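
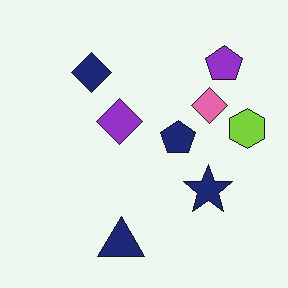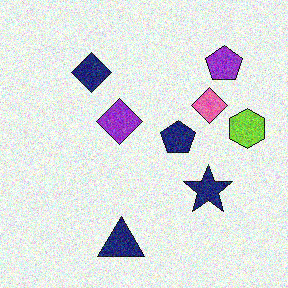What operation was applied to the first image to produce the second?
The second image is the first degraded with visible gaussian noise.

Random speckle covers the whole image, including the flat background.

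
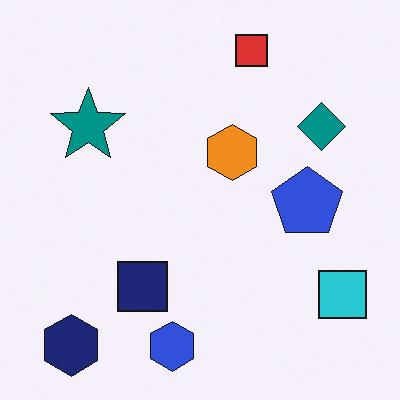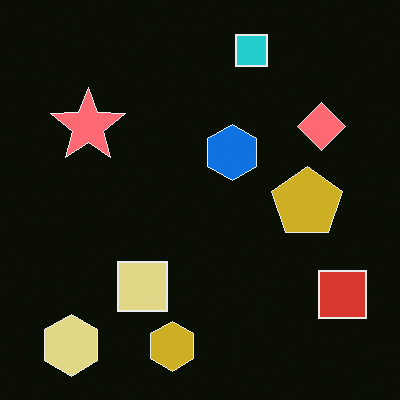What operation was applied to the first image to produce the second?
The image was color-inverted (negative).

The light background has become dark and every shape's color is its complement — a photographic negative.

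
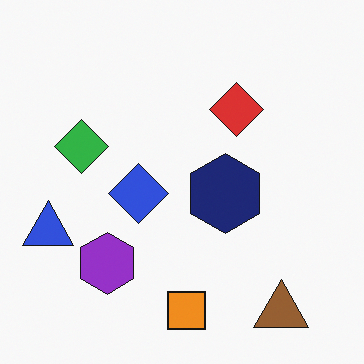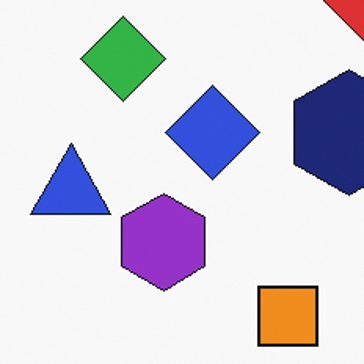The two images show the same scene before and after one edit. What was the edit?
The transformation is: cropped slightly and scaled back up.

The visible shapes are larger and the field of view is narrower; shapes near the original edges may be partly or wholly outside the frame — a crop-and-rescale.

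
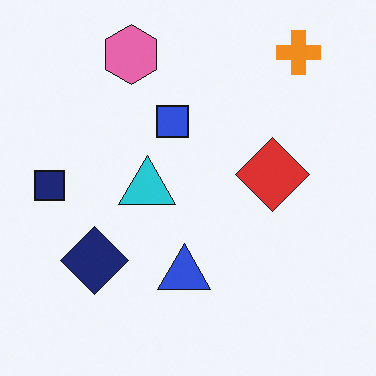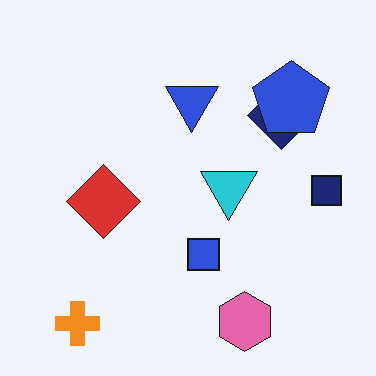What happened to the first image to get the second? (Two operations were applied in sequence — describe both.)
Rotated 180°, then overlaid with an additional blue pentagon.

The orange cross sits in the top-right of the first image and the bottom-left of the second — consistent with a whole-image 180° rotation. A blue pentagon appears in the second image that is absent from the first.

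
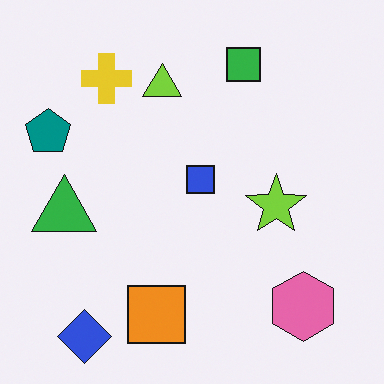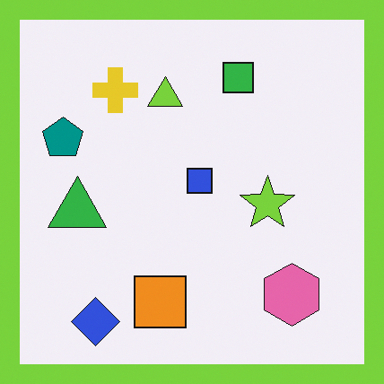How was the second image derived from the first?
The image was framed with a lime border.

A solid lime frame runs around the edge of the second image, with the content slightly shrunk inside it.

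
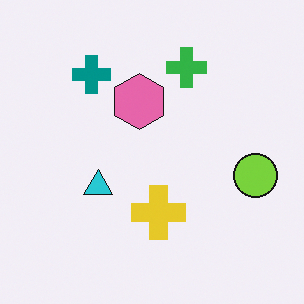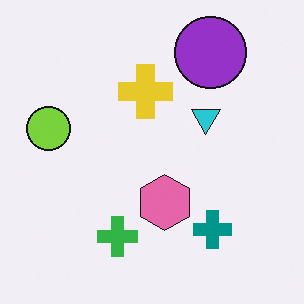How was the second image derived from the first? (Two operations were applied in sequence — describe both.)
The transformation is: rotated 180°, then overlaid with an additional purple circle.

The lime circle sits in the right of the first image and the left of the second — consistent with a whole-image 180° rotation. A purple circle appears in the second image that is absent from the first.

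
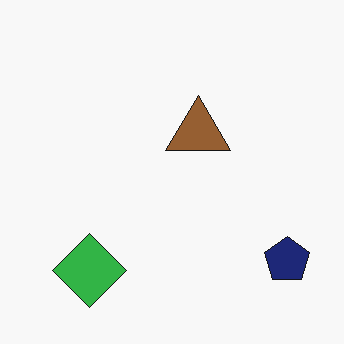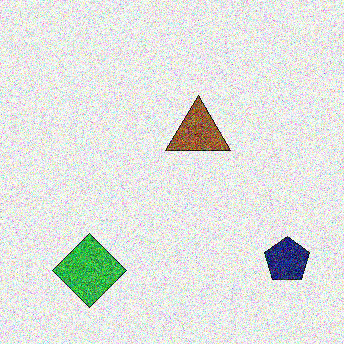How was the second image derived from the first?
It was degraded with a thick layer of grain.

Random speckle covers the whole image, including the flat background.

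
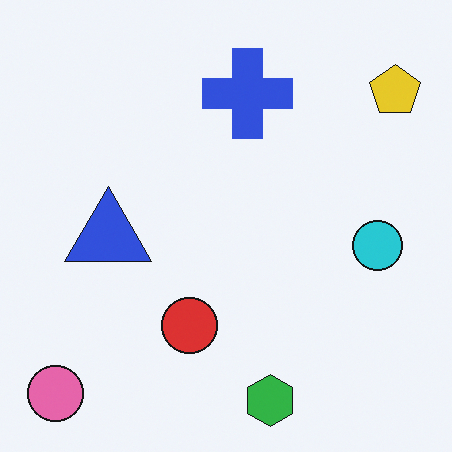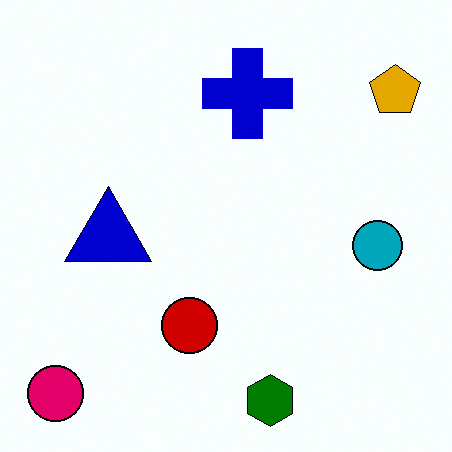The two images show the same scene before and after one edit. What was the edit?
The second image is the first given much higher contrast.

Tones are pushed away from mid-grey across the whole image — a global contrast change.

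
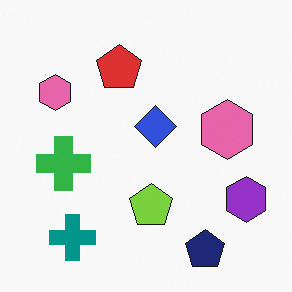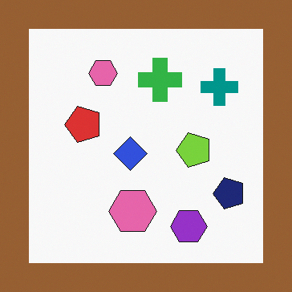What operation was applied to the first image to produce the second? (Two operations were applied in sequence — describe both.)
The transformation is: transposed (reflected across the top-left ↔ bottom-right diagonal), then framed with a brown border.

Shapes have swapped their row and column positions — what was in the top-right is now in the bottom-left — a diagonal reflection. A solid brown frame runs around the edge of the second image, with the content slightly shrunk inside it.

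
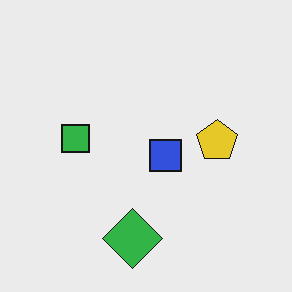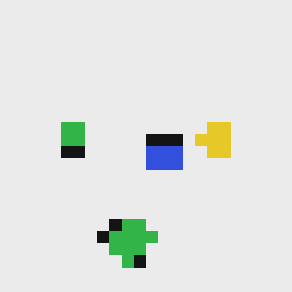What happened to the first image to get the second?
This is the original image coarsely pixelated.

Shapes are reduced to large square blocks; fine edges and outlines are lost — a downscale-then-upscale (mosaic) effect.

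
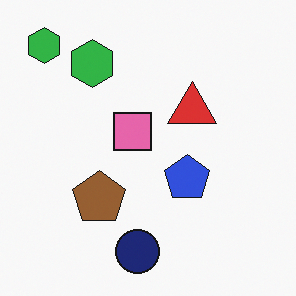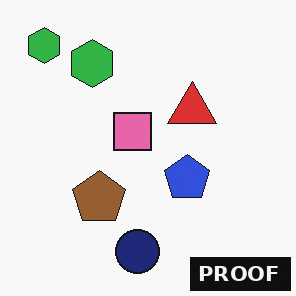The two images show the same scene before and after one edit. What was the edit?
It was watermarked with the text "PROOF" in the lower-right corner.

A dark label reading "PROOF" appears in the lower-right corner.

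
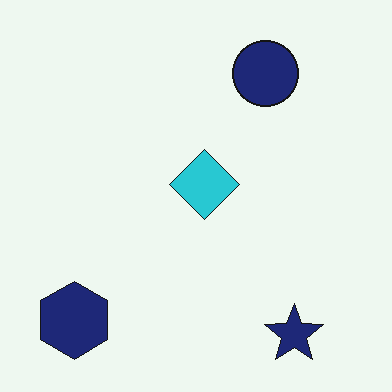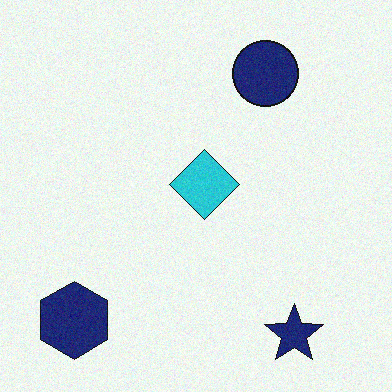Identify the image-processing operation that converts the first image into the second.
Degraded with subtle gaussian noise.

Random speckle covers the whole image, including the flat background.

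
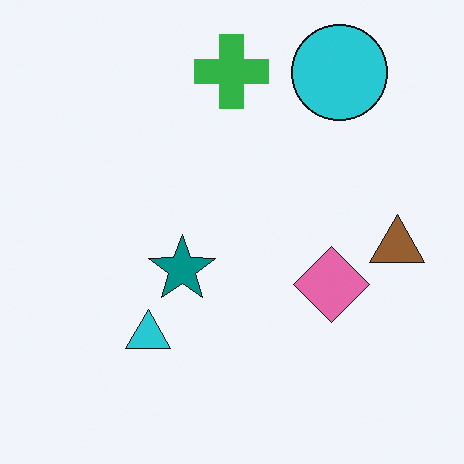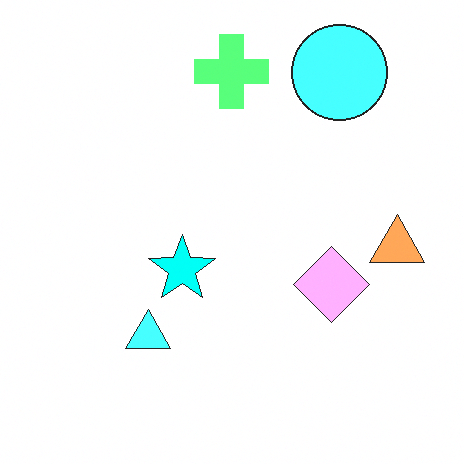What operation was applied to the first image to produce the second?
The image was noticeably brightened.

Every pixel — background and shapes alike — is uniformly brightened.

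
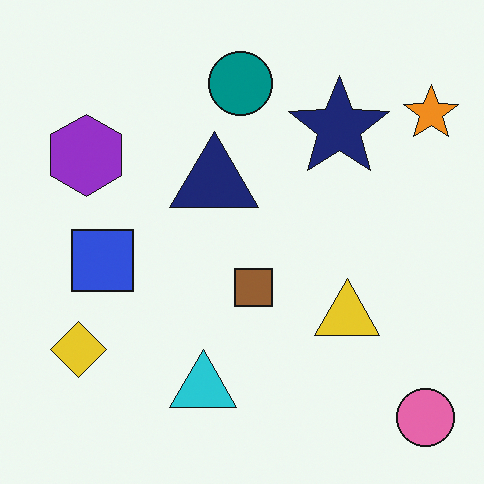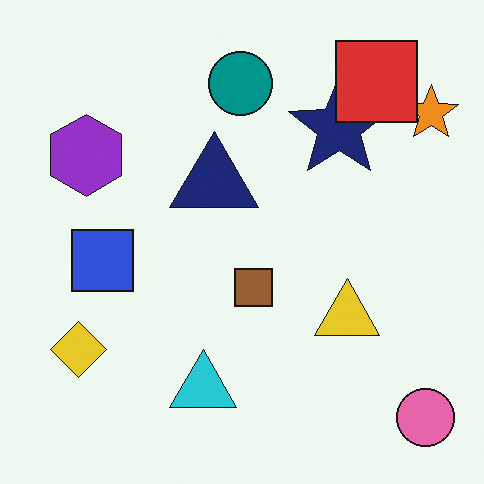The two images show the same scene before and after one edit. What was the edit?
It was overlaid with an additional red square.

A red square appears in the second image that is absent from the first.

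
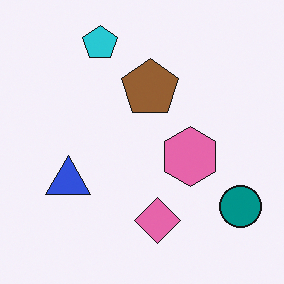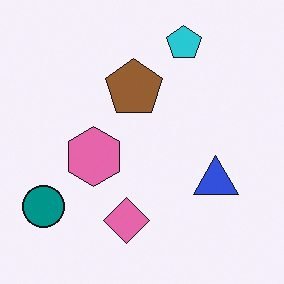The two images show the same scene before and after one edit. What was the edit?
This is the original image flipped horizontally (left ↔ right).

The teal circle is in the bottom-right of the first image and the bottom-left of the second — shapes on opposite sides of the vertical midline have swapped in a mirror flip.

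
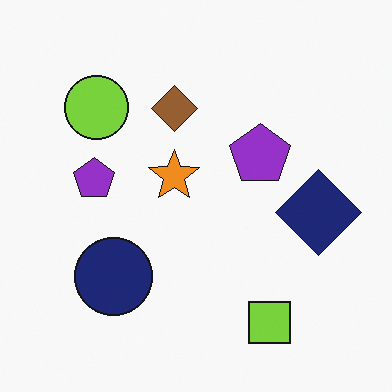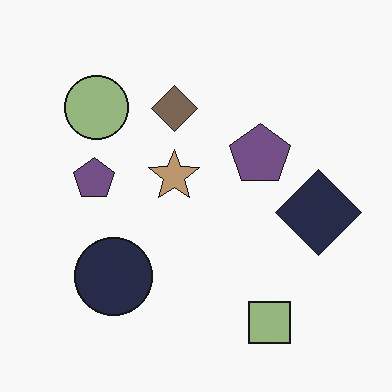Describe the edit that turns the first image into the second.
It was made much more muted (saturation change).

All colors are more muted and greyish — a global saturation change.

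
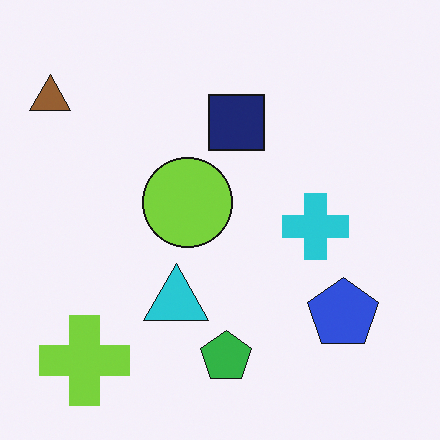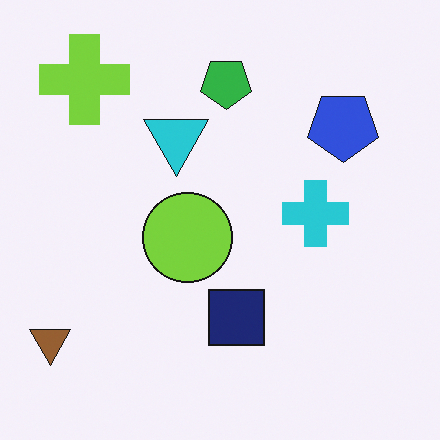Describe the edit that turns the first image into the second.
Flipped vertically (top ↔ bottom).

The lime cross is in the bottom-left of the first image and the top-left of the second — shapes on opposite sides of the horizontal midline have swapped in a mirror flip.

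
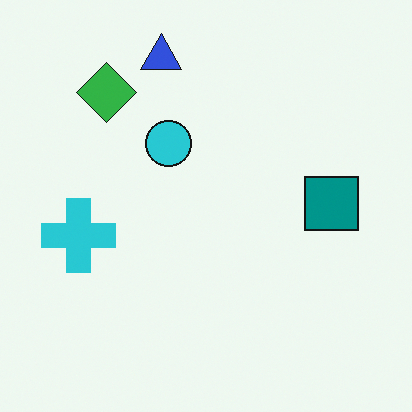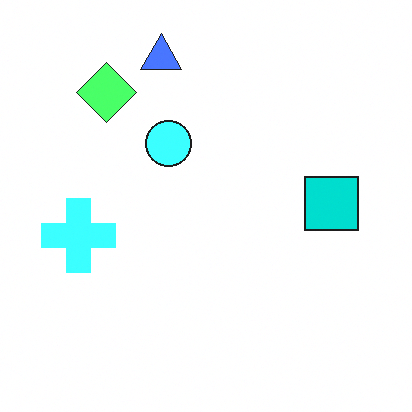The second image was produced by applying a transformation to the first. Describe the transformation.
The transformation is: noticeably brightened.

Every pixel — background and shapes alike — is uniformly brightened.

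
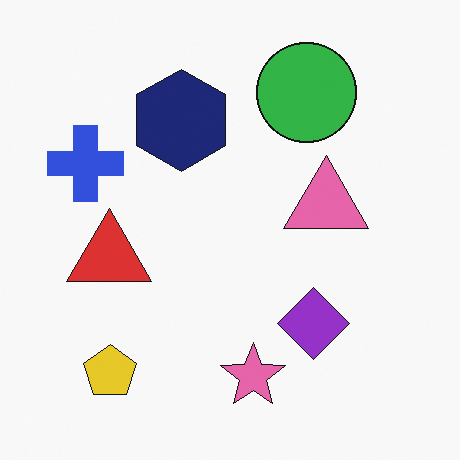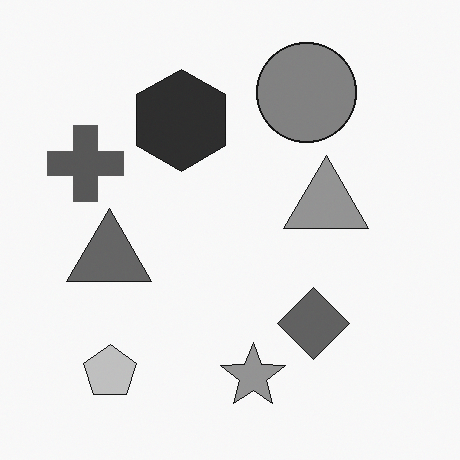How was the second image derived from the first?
The transformation is: converted to grayscale.

All color is removed — every shape is now a shade of grey.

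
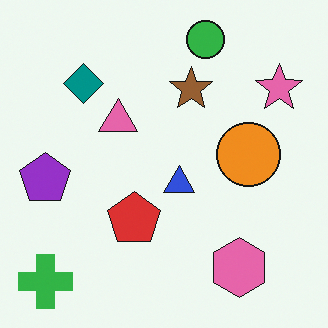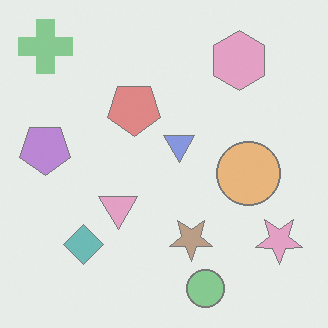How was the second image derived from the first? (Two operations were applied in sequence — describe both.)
The image was given much lower contrast, then flipped vertically (top ↔ bottom).

Tones are pushed toward mid-grey across the whole image — a global contrast change. The green circle is in the top of the first image and the bottom of the second — shapes on opposite sides of the horizontal midline have swapped in a mirror flip.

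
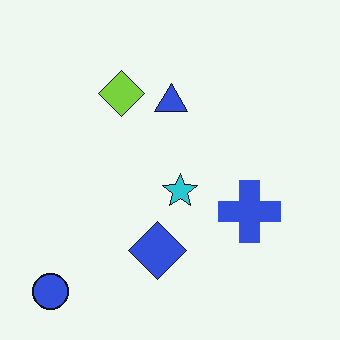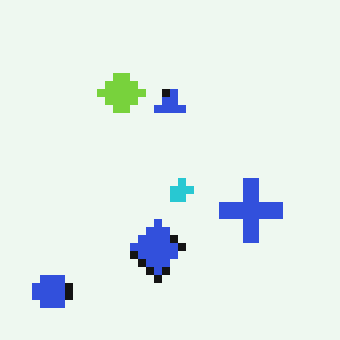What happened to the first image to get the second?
Moderately pixelated.

Shapes are reduced to large square blocks; fine edges and outlines are lost — a downscale-then-upscale (mosaic) effect.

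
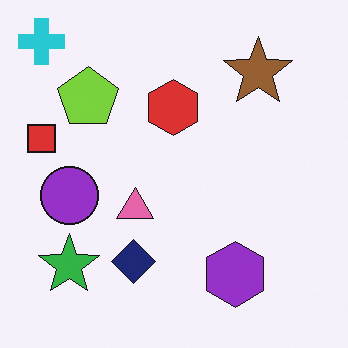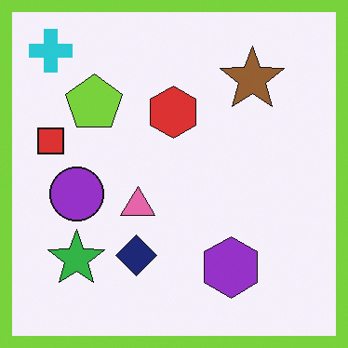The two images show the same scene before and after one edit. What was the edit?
Framed with a lime border.

A solid lime frame runs around the edge of the second image, with the content slightly shrunk inside it.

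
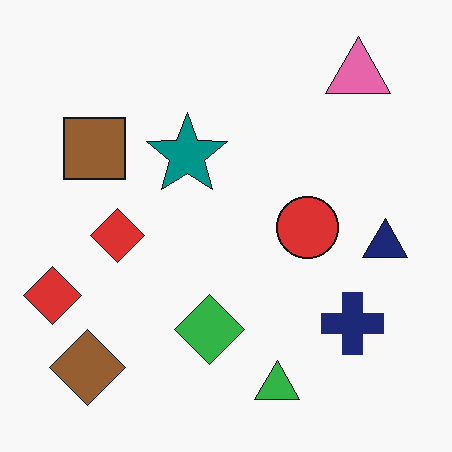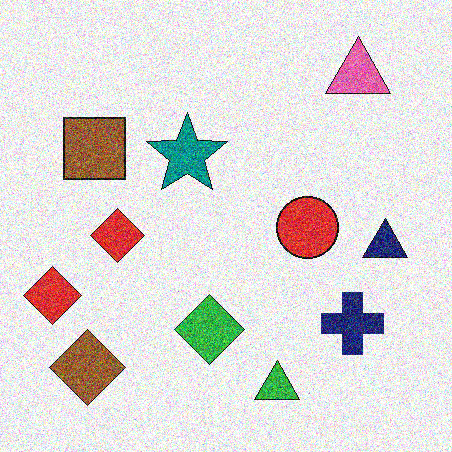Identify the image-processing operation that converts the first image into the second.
This is the original image degraded with a thick layer of grain.

Random speckle covers the whole image, including the flat background.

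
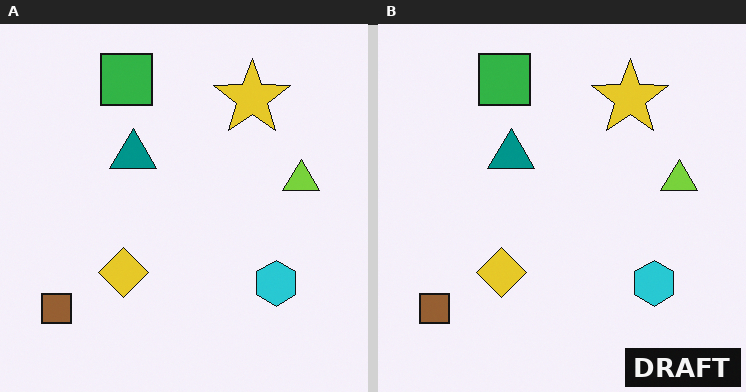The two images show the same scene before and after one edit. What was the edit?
It was watermarked with the text "DRAFT" in the lower-right corner.

A dark label reading "DRAFT" appears in the lower-right corner.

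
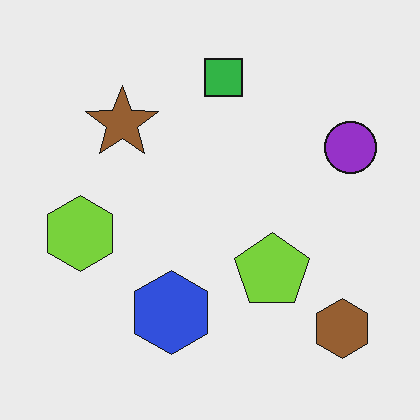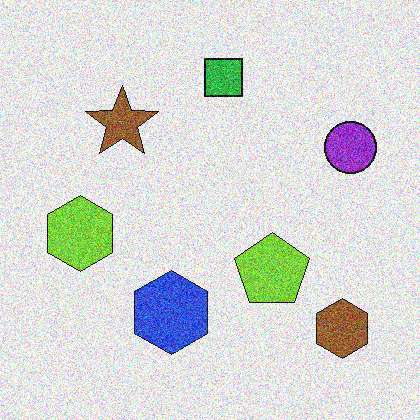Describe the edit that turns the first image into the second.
The second image is the first degraded with a thick layer of grain.

Random speckle covers the whole image, including the flat background.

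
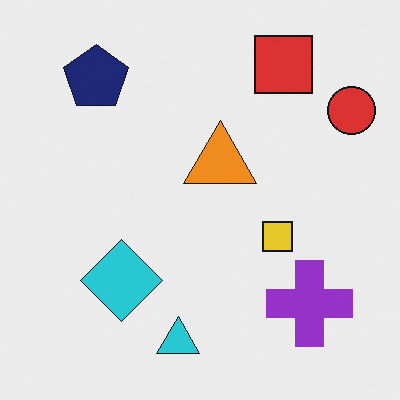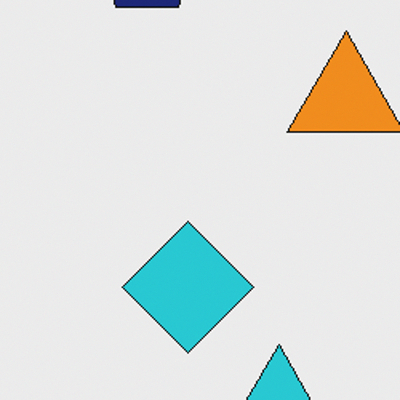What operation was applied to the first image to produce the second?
The second image is the first cropped slightly and scaled back up.

The visible shapes are larger and the field of view is narrower; shapes near the original edges may be partly or wholly outside the frame — a crop-and-rescale.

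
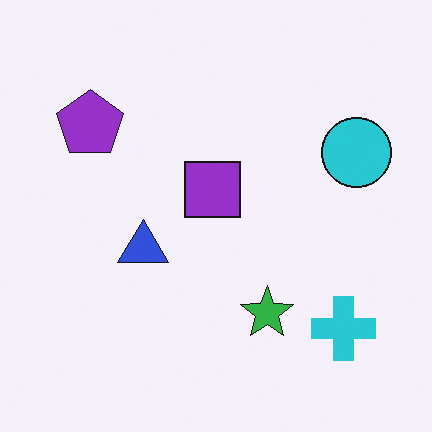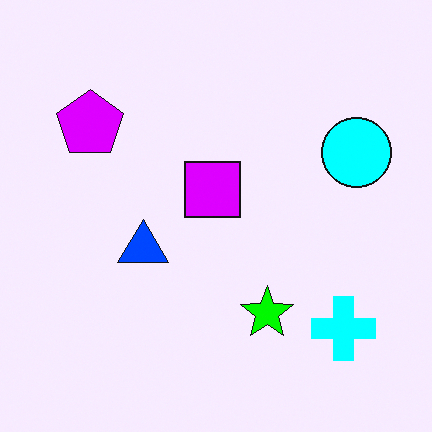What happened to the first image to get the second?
The second image is the first made much more vivid (saturation change).

All colors are more vivid — a global saturation change.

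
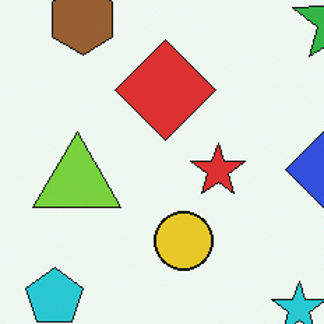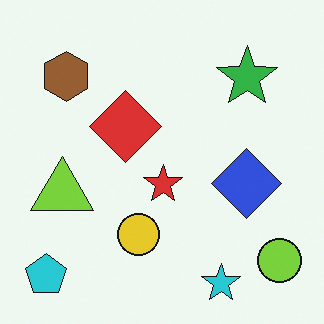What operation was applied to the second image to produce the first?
It was cropped slightly and scaled back up.

The visible shapes are larger and the field of view is narrower; shapes near the original edges may be partly or wholly outside the frame — a crop-and-rescale.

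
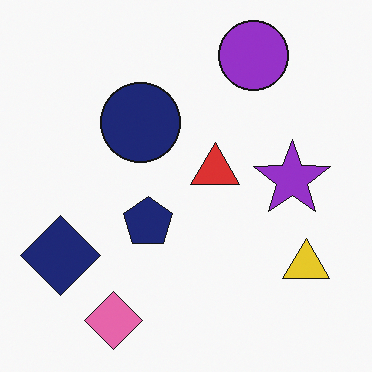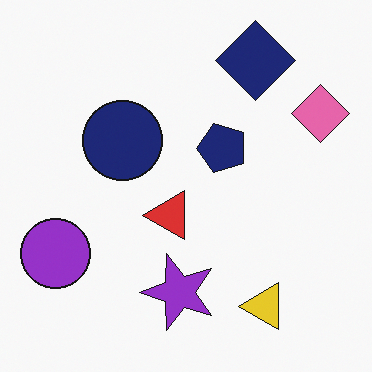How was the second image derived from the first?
Transposed (reflected across the top-left ↔ bottom-right diagonal).

Shapes have swapped their row and column positions — what was in the top-right is now in the bottom-left — a diagonal reflection.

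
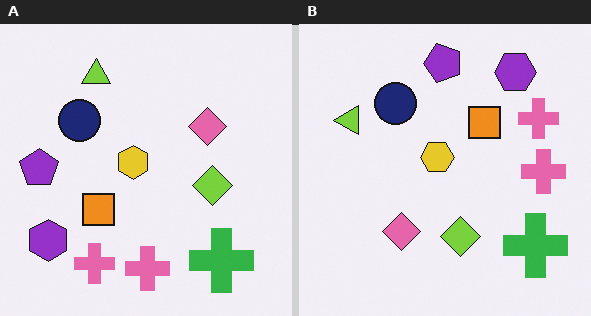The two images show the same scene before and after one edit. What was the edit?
The image was transposed (reflected across the top-left ↔ bottom-right diagonal).

Shapes have swapped their row and column positions — what was in the top-right is now in the bottom-left — a diagonal reflection.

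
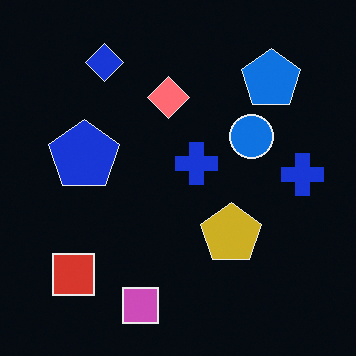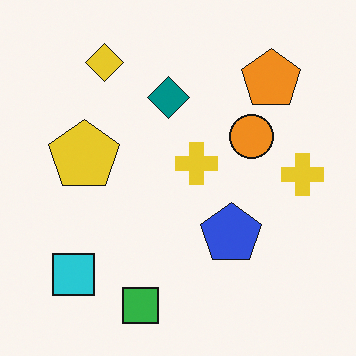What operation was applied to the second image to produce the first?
This is the original image color-inverted (negative).

The light background has become dark and every shape's color is its complement — a photographic negative.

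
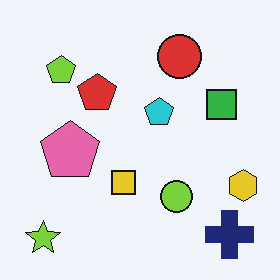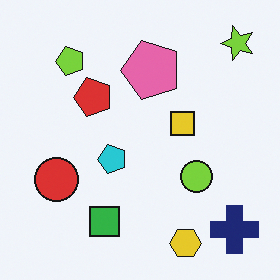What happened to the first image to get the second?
The second image is the first transposed (reflected across the top-left ↔ bottom-right diagonal).

Shapes have swapped their row and column positions — what was in the top-right is now in the bottom-left — a diagonal reflection.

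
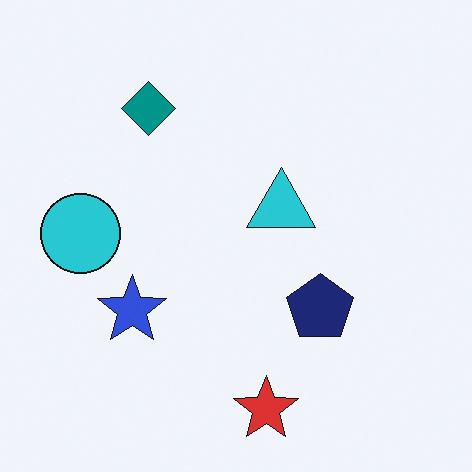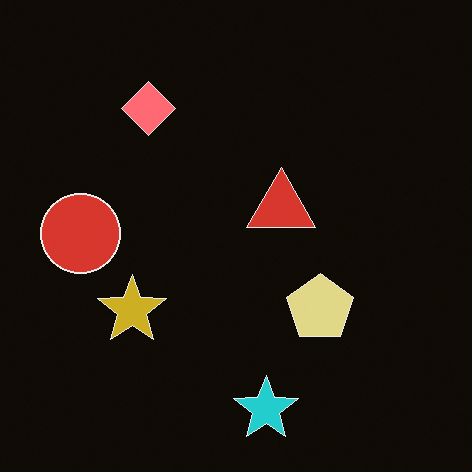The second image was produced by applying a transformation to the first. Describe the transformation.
The transformation is: color-inverted (negative).

The light background has become dark and every shape's color is its complement — a photographic negative.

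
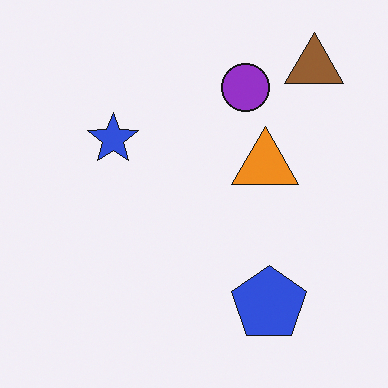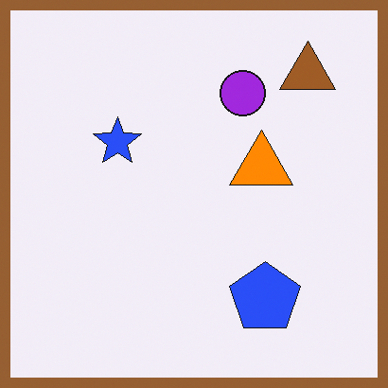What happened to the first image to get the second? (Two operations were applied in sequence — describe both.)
The second image is the first slightly oversaturated, then framed with a brown border.

All colors are more vivid — a global saturation change. A solid brown frame runs around the edge of the second image, with the content slightly shrunk inside it.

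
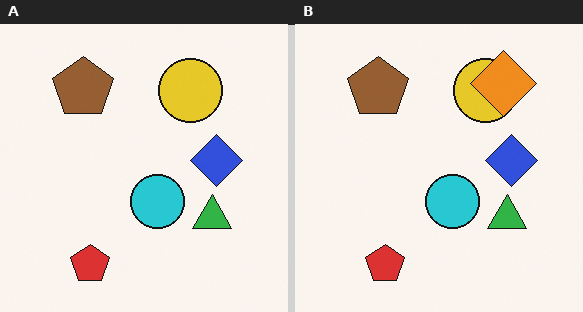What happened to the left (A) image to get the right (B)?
It was overlaid with an additional orange diamond.

An orange diamond appears in the right (B) image that is absent from the left (A).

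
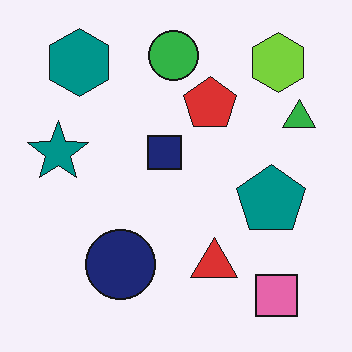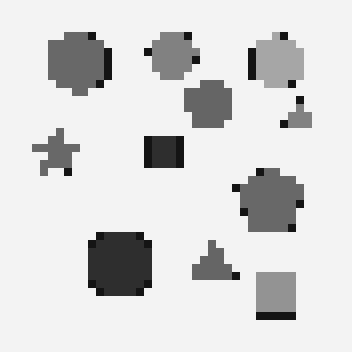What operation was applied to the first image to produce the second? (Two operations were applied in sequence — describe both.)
It was converted to grayscale, then moderately pixelated.

All color is removed — every shape is now a shade of grey. Shapes are reduced to large square blocks; fine edges and outlines are lost — a downscale-then-upscale (mosaic) effect.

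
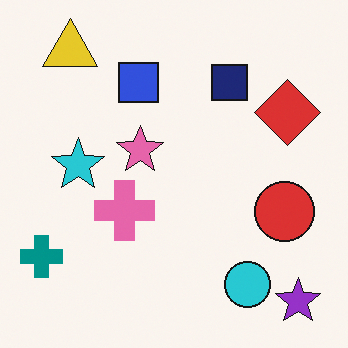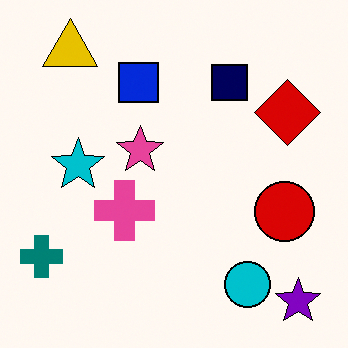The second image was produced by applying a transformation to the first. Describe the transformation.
The image was given slightly increased contrast.

Tones are pushed away from mid-grey across the whole image — a global contrast change.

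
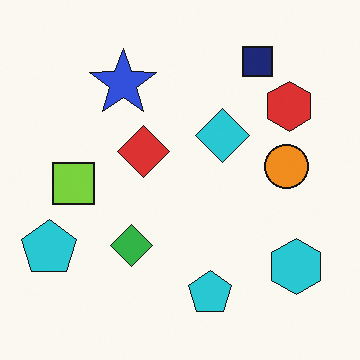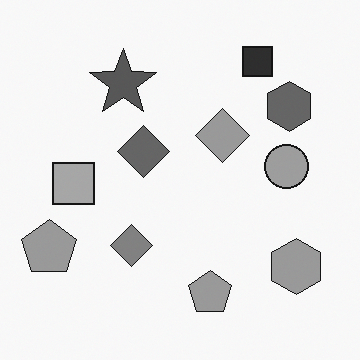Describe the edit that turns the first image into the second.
The second image is the first converted to grayscale.

All color is removed — every shape is now a shade of grey.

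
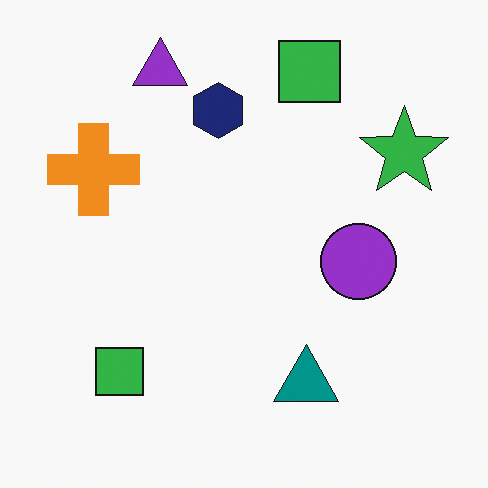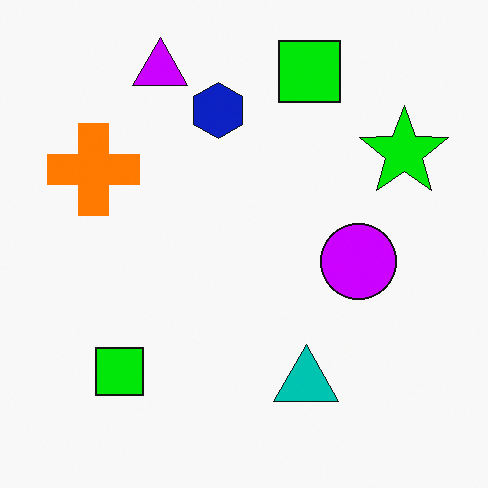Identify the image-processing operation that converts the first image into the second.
The image was heavily oversaturated.

All colors are more vivid — a global saturation change.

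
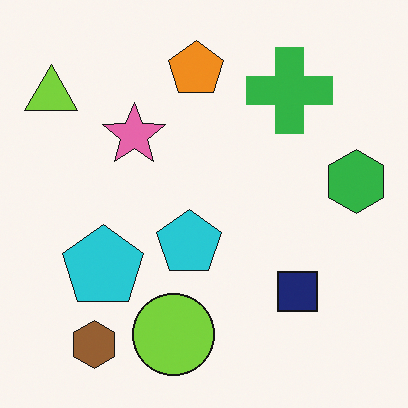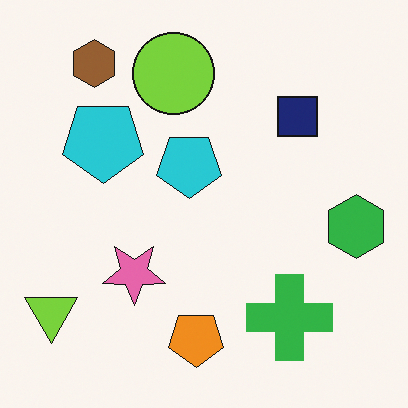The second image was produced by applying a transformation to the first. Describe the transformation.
The transformation is: flipped vertically (top ↔ bottom).

The brown hexagon is in the bottom-left of the first image and the top-left of the second — shapes on opposite sides of the horizontal midline have swapped in a mirror flip.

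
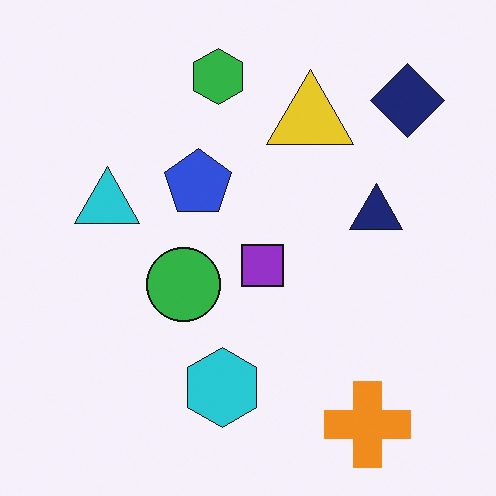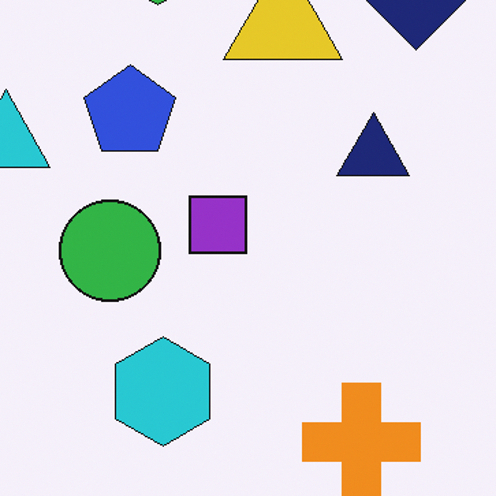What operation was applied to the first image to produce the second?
It was cropped to a modestly smaller region and rescaled.

The visible shapes are larger and the field of view is narrower; shapes near the original edges may be partly or wholly outside the frame — a crop-and-rescale.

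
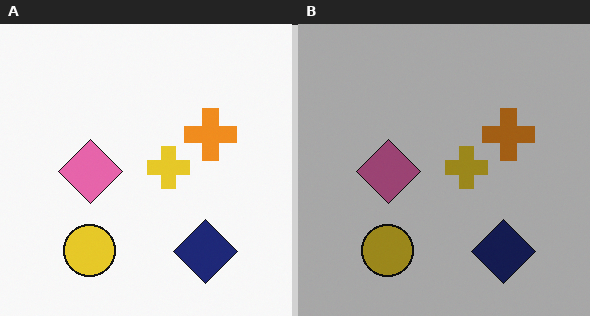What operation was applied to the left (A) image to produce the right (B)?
It was substantially darkened.

Every pixel — background and shapes alike — is uniformly darkened.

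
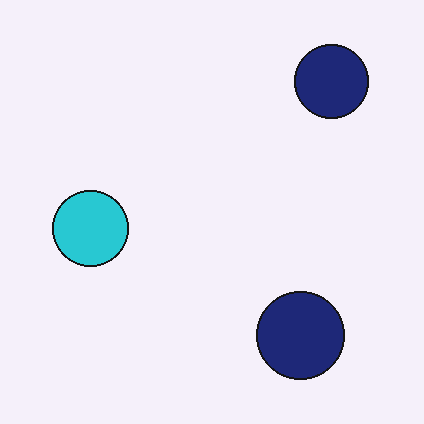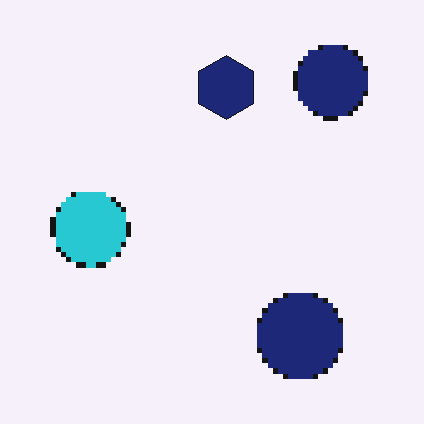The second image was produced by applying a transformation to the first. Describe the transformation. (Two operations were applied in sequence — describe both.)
The second image is the first mildly pixelated, then overlaid with an additional navy hexagon.

Shapes are reduced to large square blocks; fine edges and outlines are lost — a downscale-then-upscale (mosaic) effect. A navy hexagon appears in the second image that is absent from the first.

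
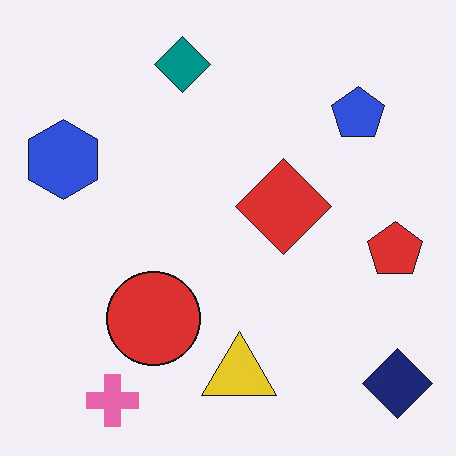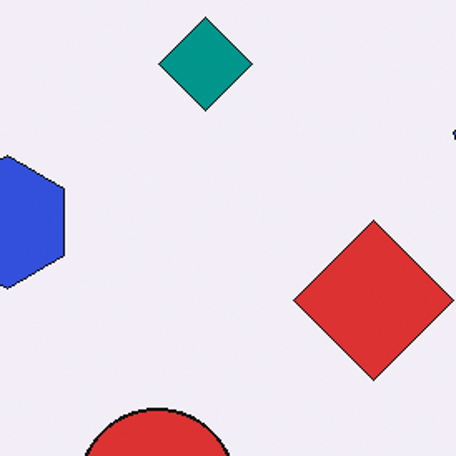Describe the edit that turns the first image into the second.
The image was cropped tightly and scaled back up.

The visible shapes are larger and the field of view is narrower; shapes near the original edges may be partly or wholly outside the frame — a crop-and-rescale.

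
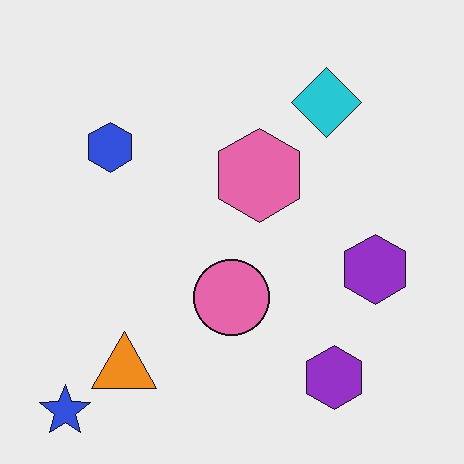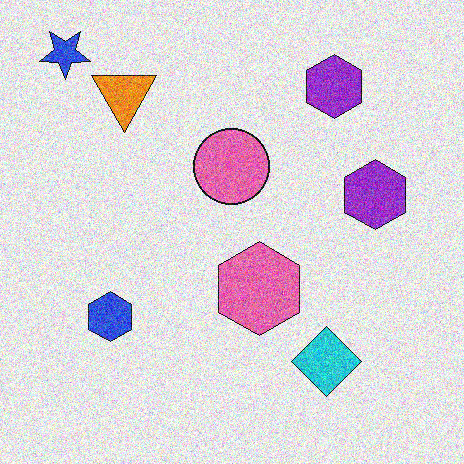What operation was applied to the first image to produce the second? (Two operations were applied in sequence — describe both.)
It was flipped vertically (top ↔ bottom), then degraded with a thick layer of grain.

The blue star is in the bottom-left of the first image and the top-left of the second — shapes on opposite sides of the horizontal midline have swapped in a mirror flip. Random speckle covers the whole image, including the flat background.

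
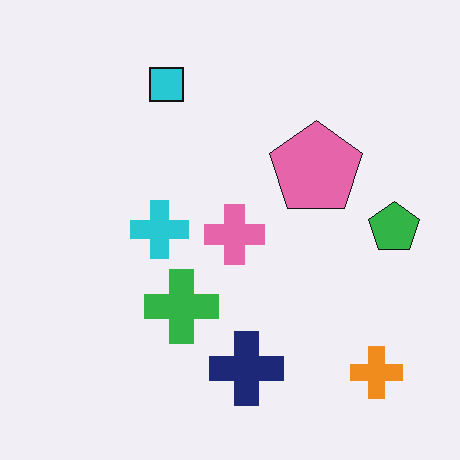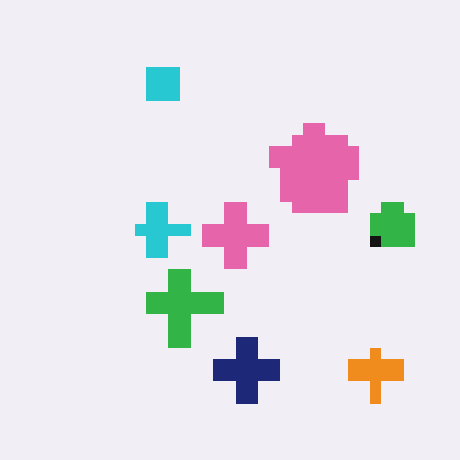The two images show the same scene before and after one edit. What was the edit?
The transformation is: heavily pixelated into large blocks.

Shapes are reduced to large square blocks; fine edges and outlines are lost — a downscale-then-upscale (mosaic) effect.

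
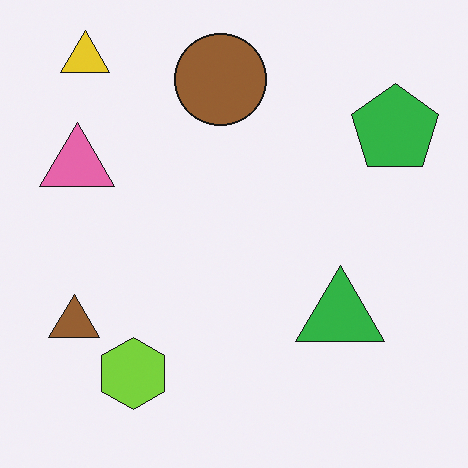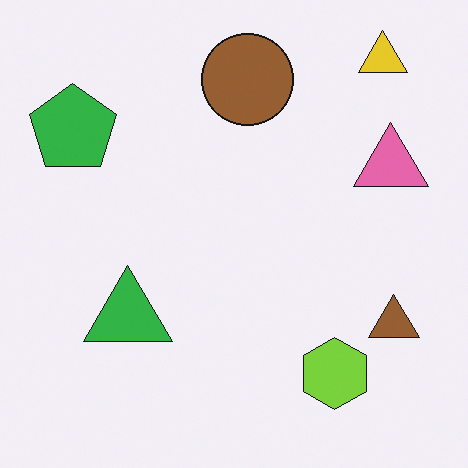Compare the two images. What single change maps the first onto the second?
The image was flipped horizontally (left ↔ right).

The green pentagon is in the top-right of the first image and the top-left of the second — shapes on opposite sides of the vertical midline have swapped in a mirror flip.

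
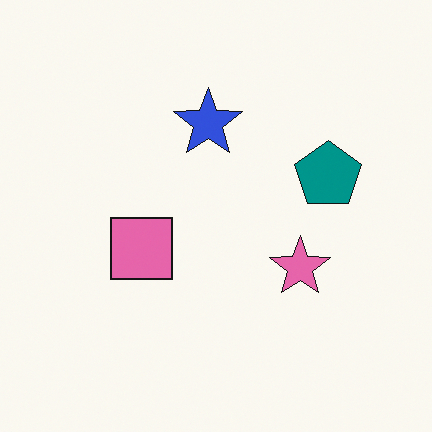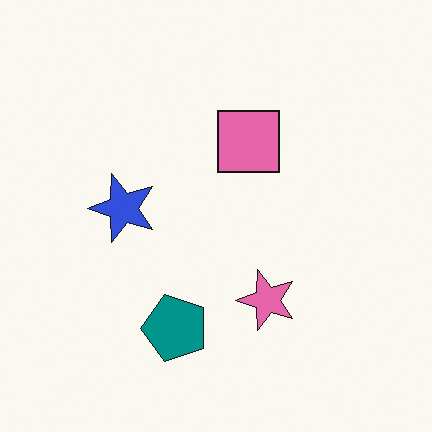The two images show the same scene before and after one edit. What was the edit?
The second image is the first transposed (reflected across the top-left ↔ bottom-right diagonal).

Shapes have swapped their row and column positions — what was in the top-right is now in the bottom-left — a diagonal reflection.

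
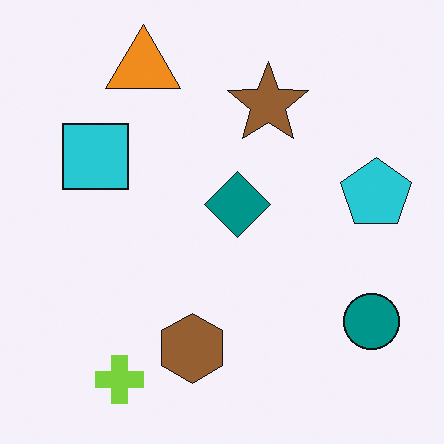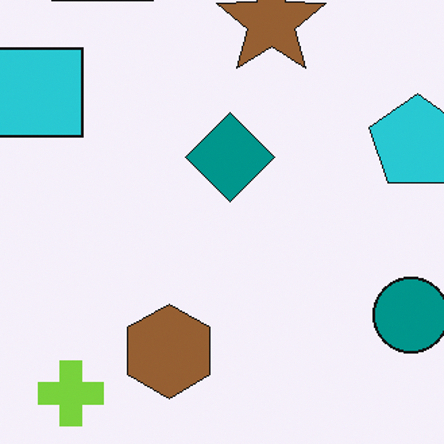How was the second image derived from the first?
Cropped to a modestly smaller region and rescaled.

The visible shapes are larger and the field of view is narrower; shapes near the original edges may be partly or wholly outside the frame — a crop-and-rescale.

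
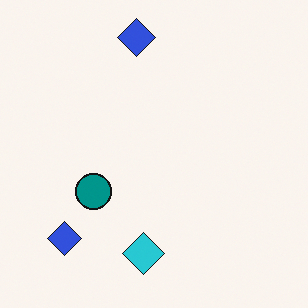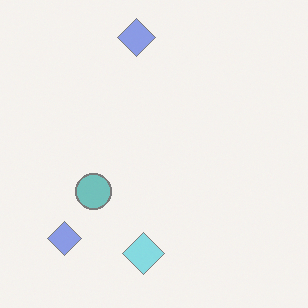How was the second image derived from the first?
Given much lower contrast.

Tones are pushed toward mid-grey across the whole image — a global contrast change.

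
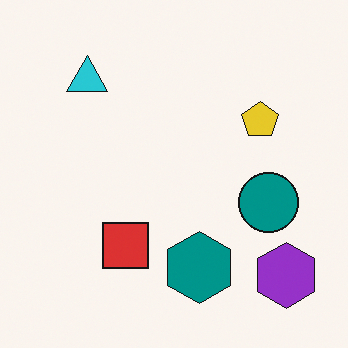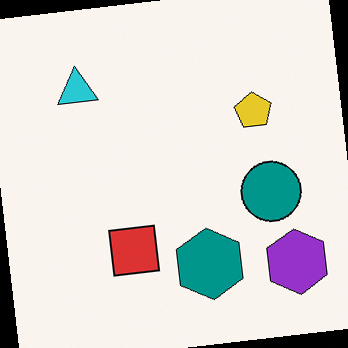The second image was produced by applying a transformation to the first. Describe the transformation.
The second image is the first rotated counter-clockwise by a few degrees.

Every shape is tilted by the same angle and the image corners show triangular fill wedges — a whole-image rotation by a non-right angle.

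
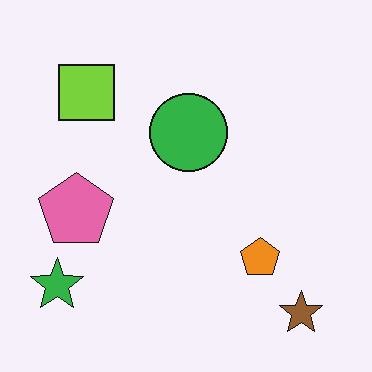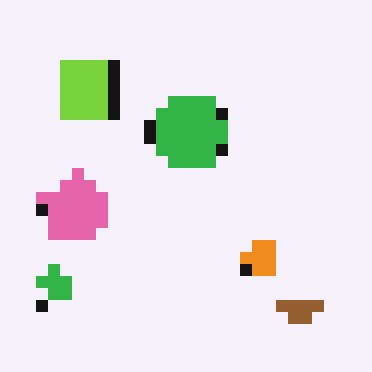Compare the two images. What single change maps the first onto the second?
The second image is the first heavily pixelated into large blocks.

Shapes are reduced to large square blocks; fine edges and outlines are lost — a downscale-then-upscale (mosaic) effect.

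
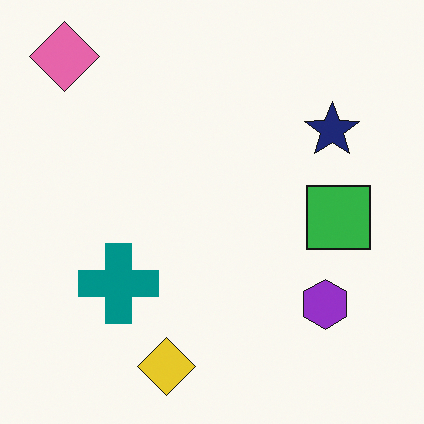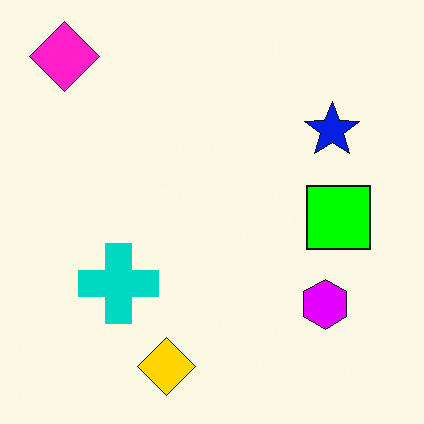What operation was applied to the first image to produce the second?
It was heavily oversaturated.

All colors are more vivid — a global saturation change.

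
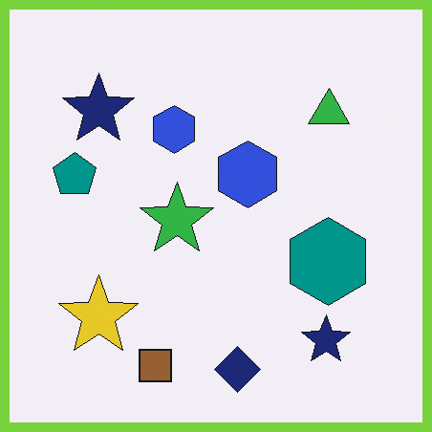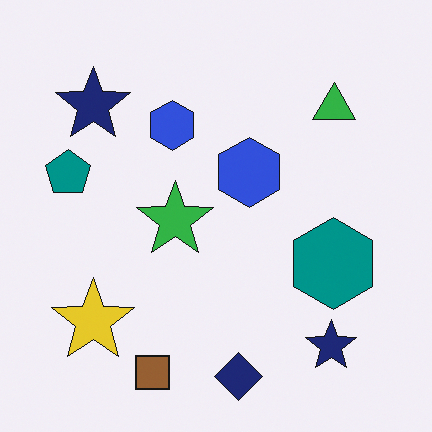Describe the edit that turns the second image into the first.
Framed with a lime border.

A solid lime frame runs around the edge of the first image, with the content slightly shrunk inside it.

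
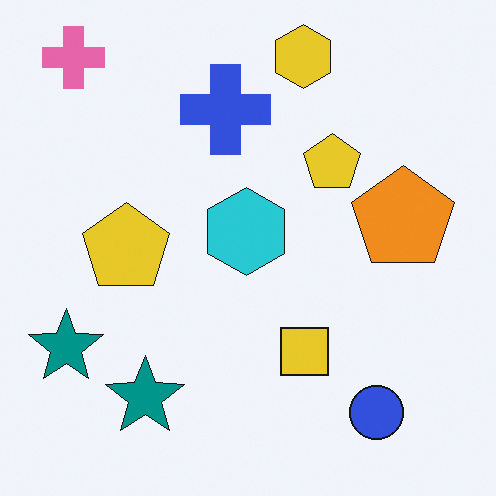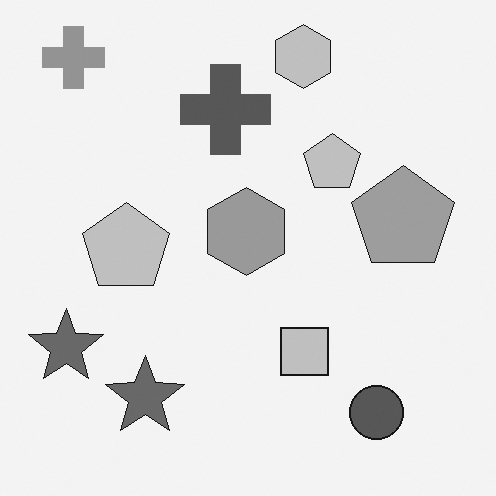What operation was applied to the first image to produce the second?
It was converted to grayscale.

All color is removed — every shape is now a shade of grey.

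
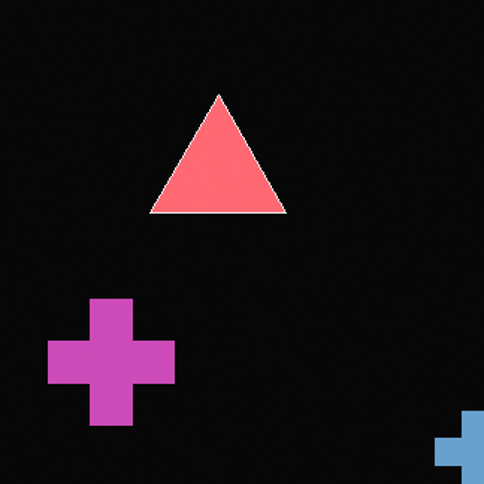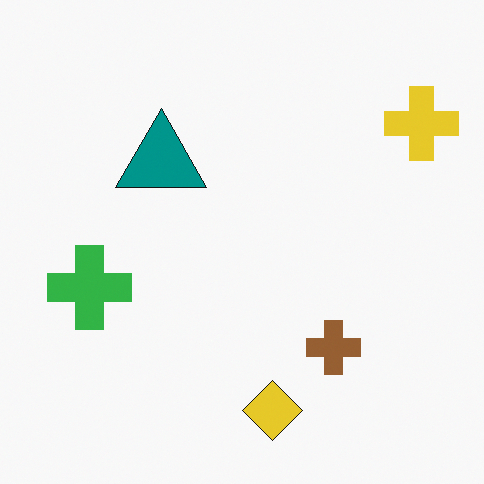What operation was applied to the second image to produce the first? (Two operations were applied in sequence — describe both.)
Color-inverted (negative), then cropped to a modestly smaller region and rescaled.

The light background has become dark and every shape's color is its complement — a photographic negative. The visible shapes are larger and the field of view is narrower; shapes near the original edges may be partly or wholly outside the frame — a crop-and-rescale.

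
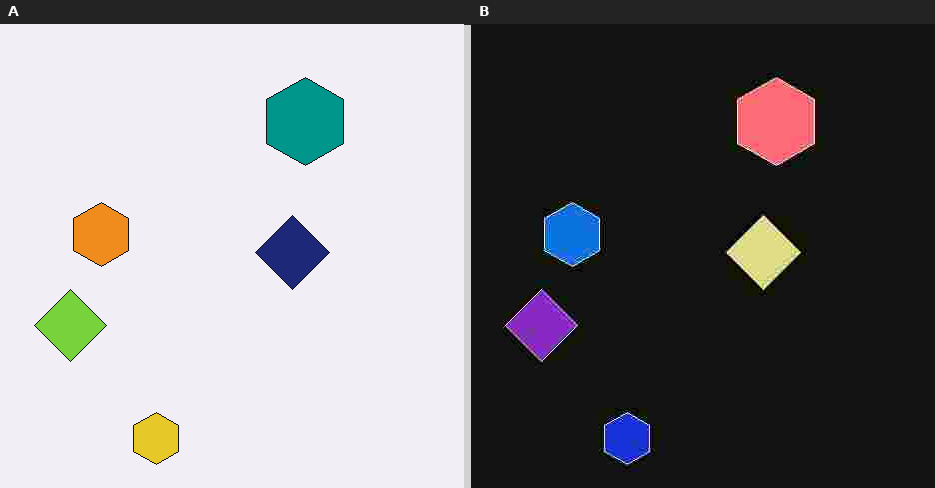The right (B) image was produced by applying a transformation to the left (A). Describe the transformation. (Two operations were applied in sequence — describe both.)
It was color-inverted (negative), then heavily JPEG-compressed with obvious blocking artifacts.

The light background has become dark and every shape's color is its complement — a photographic negative. Blocky 8×8 compression artifacts appear around shape edges and the flat background shows ringing — characteristic JPEG degradation.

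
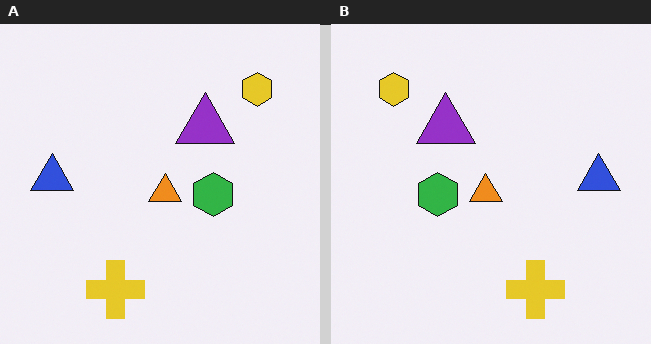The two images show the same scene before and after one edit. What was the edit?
This is the original image flipped horizontally (left ↔ right).

The blue triangle is in the left of the left (A) image and the right of the right (B) — shapes on opposite sides of the vertical midline have swapped in a mirror flip.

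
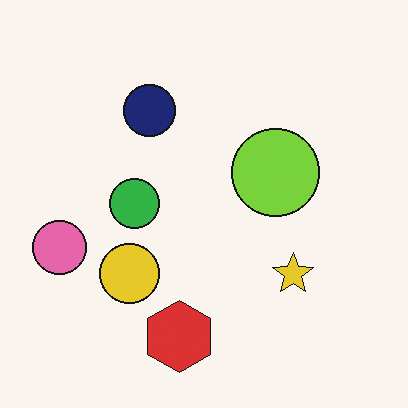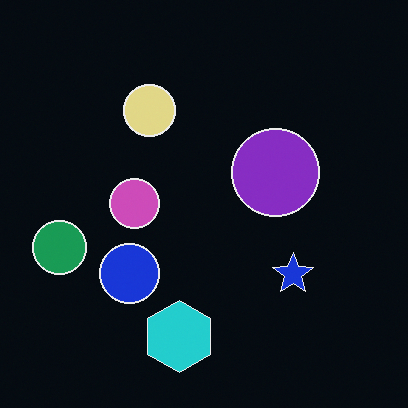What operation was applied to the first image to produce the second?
The transformation is: color-inverted (negative).

The light background has become dark and every shape's color is its complement — a photographic negative.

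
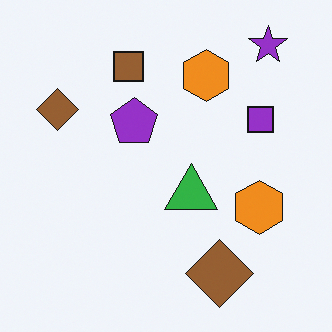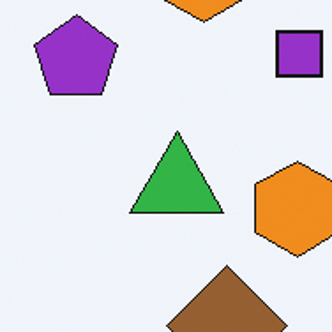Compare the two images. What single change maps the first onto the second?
Cropped tightly and scaled back up.

The visible shapes are larger and the field of view is narrower; shapes near the original edges may be partly or wholly outside the frame — a crop-and-rescale.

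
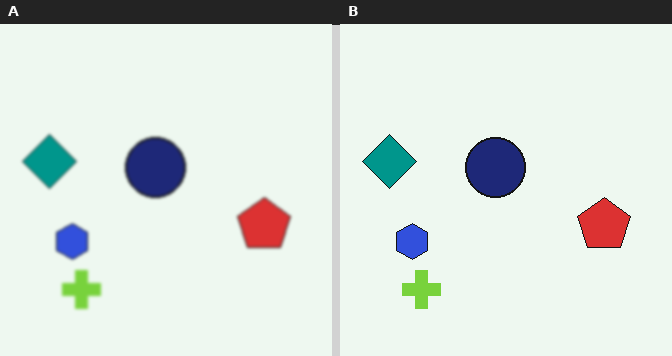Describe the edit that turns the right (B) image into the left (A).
The transformation is: lightly blurred.

Shape edges and outlines are uniformly softened across the whole image.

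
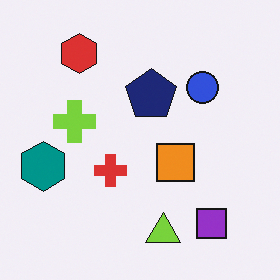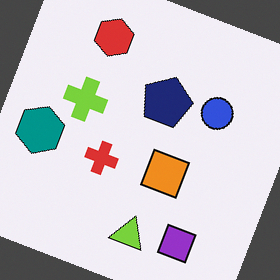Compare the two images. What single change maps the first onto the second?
The second image is the first rotated clockwise by a clearly visible amount.

Every shape is tilted by the same angle and the image corners show triangular fill wedges — a whole-image rotation by a non-right angle.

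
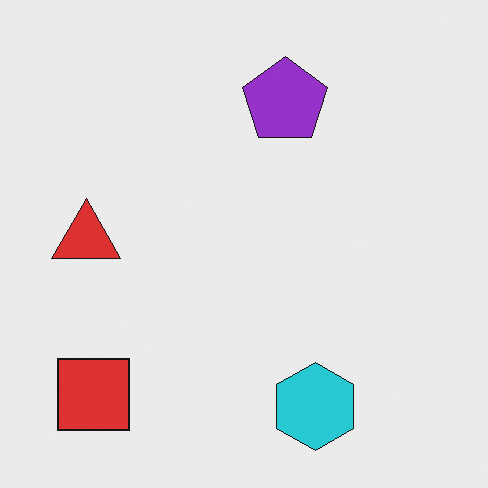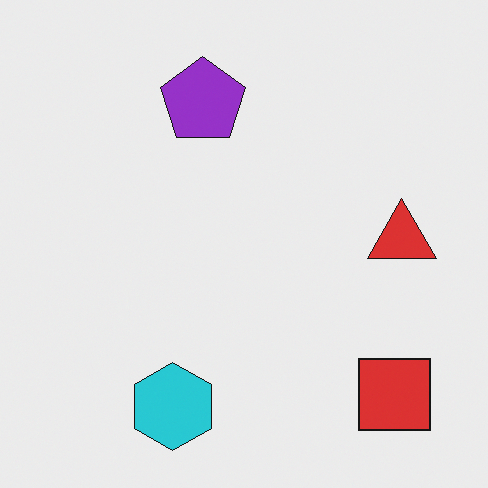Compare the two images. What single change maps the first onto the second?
This is the original image flipped horizontally (left ↔ right).

The red triangle is in the left of the first image and the right of the second — shapes on opposite sides of the vertical midline have swapped in a mirror flip.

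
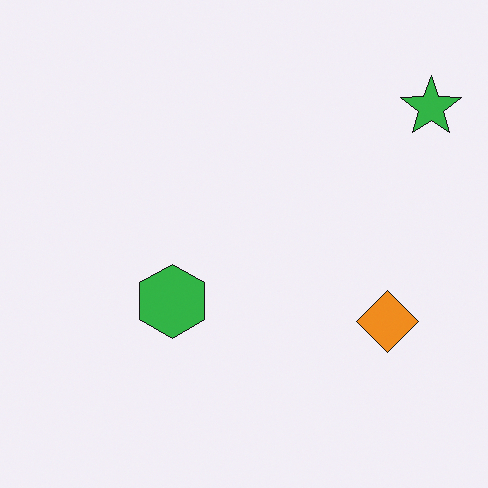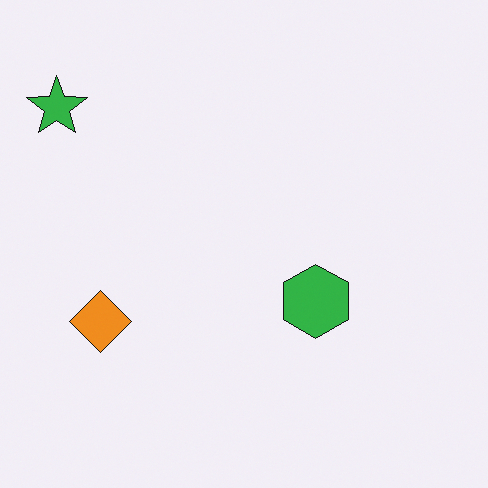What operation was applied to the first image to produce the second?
The second image is the first flipped horizontally (left ↔ right).

The green star is in the top-right of the first image and the top-left of the second — shapes on opposite sides of the vertical midline have swapped in a mirror flip.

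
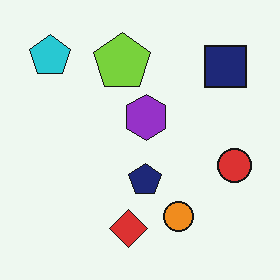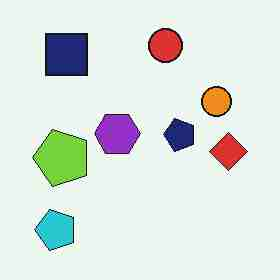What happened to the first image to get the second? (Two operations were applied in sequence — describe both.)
Rotated 90° counter-clockwise, then heavily JPEG-compressed with obvious blocking artifacts.

The cyan pentagon sits in the top-left of the first image and the bottom-left of the second — consistent with a whole-image 90° counter-clockwise rotation. Blocky 8×8 compression artifacts appear around shape edges and the flat background shows ringing — characteristic JPEG degradation.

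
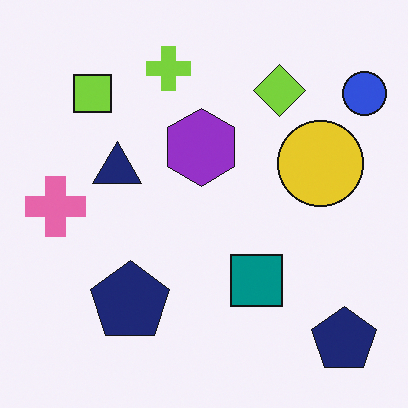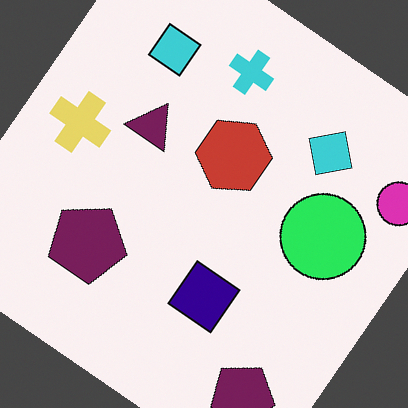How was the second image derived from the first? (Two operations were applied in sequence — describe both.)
This is the original image rotated clockwise by a large amount — several tens of degrees, then hue-shifted noticeably.

Every shape is tilted by the same angle and the image corners show triangular fill wedges — a whole-image rotation by a non-right angle. Every shape's color has rotated by the same amount around the hue wheel — a uniform hue shift.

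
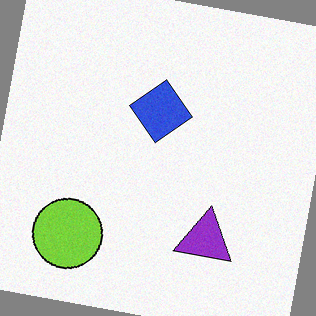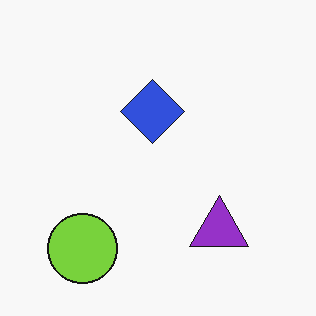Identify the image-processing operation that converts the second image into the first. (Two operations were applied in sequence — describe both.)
The image was degraded with a light layer of grain, then rotated clockwise by a few degrees.

Random speckle covers the whole image, including the flat background. Every shape is tilted by the same angle and the image corners show triangular fill wedges — a whole-image rotation by a non-right angle.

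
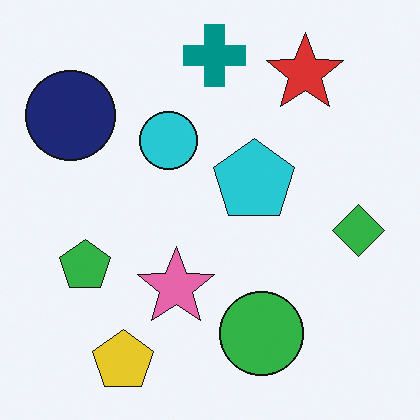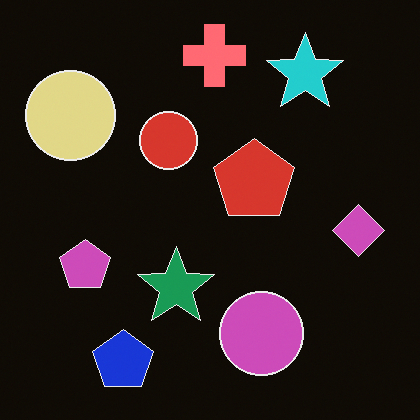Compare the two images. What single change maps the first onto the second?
The transformation is: color-inverted (negative).

The light background has become dark and every shape's color is its complement — a photographic negative.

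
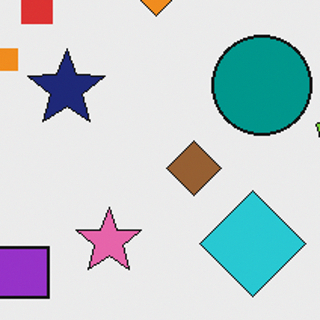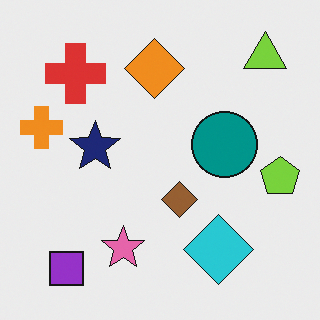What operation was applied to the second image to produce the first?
This is the original image cropped slightly and scaled back up.

The visible shapes are larger and the field of view is narrower; shapes near the original edges may be partly or wholly outside the frame — a crop-and-rescale.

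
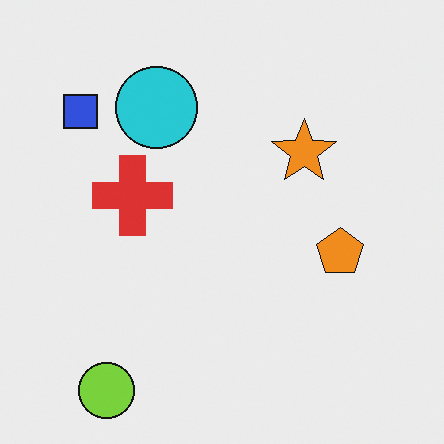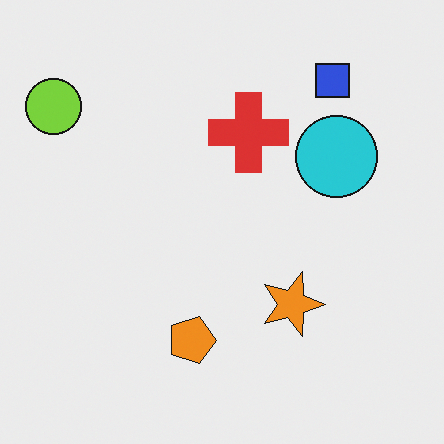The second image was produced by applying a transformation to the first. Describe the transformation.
The second image is the first rotated 90° clockwise.

The lime circle sits in the bottom-left of the first image and the top-left of the second — consistent with a whole-image 90° clockwise rotation.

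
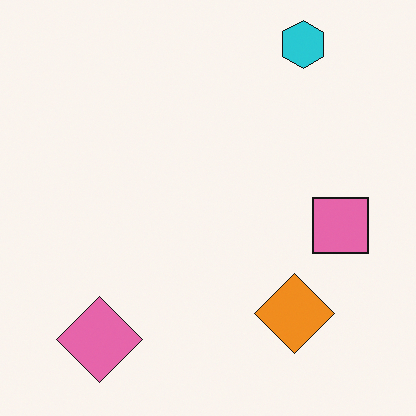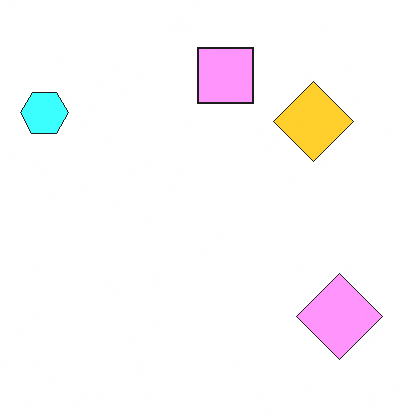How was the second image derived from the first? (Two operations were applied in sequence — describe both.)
Rotated 90° counter-clockwise, then substantially brightened.

The cyan hexagon sits in the top-right of the first image and the top-left of the second — consistent with a whole-image 90° counter-clockwise rotation. Every pixel — background and shapes alike — is uniformly brightened.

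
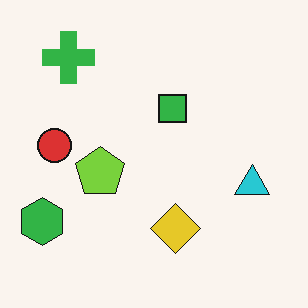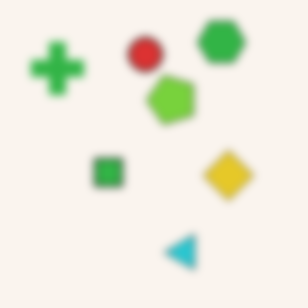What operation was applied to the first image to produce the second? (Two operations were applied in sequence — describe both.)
It was transposed (reflected across the top-left ↔ bottom-right diagonal), then moderately blurred.

Shapes have swapped their row and column positions — what was in the top-right is now in the bottom-left — a diagonal reflection. Shape edges and outlines are uniformly softened across the whole image.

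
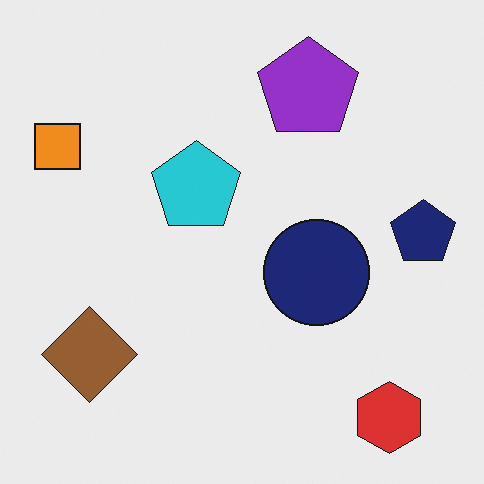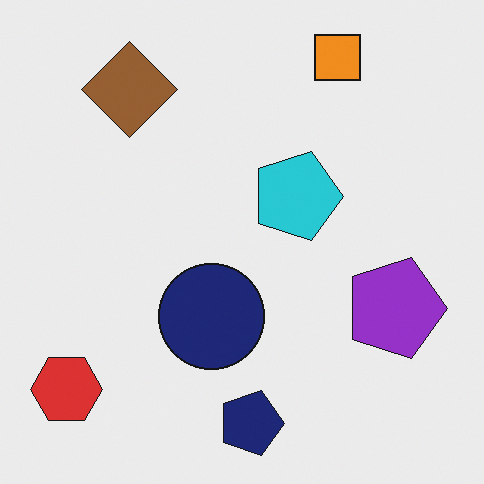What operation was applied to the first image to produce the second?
Rotated 90° clockwise.

The red hexagon sits in the bottom-right of the first image and the bottom-left of the second — consistent with a whole-image 90° clockwise rotation.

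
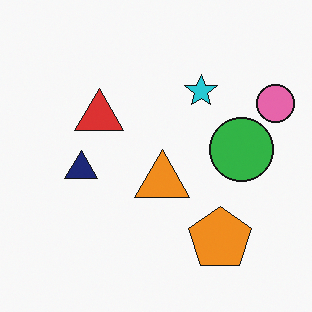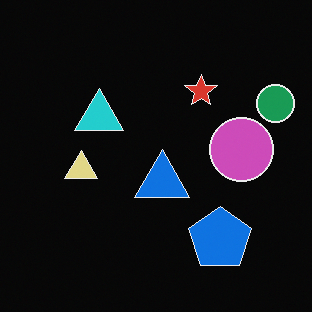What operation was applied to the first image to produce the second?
It was color-inverted (negative).

The light background has become dark and every shape's color is its complement — a photographic negative.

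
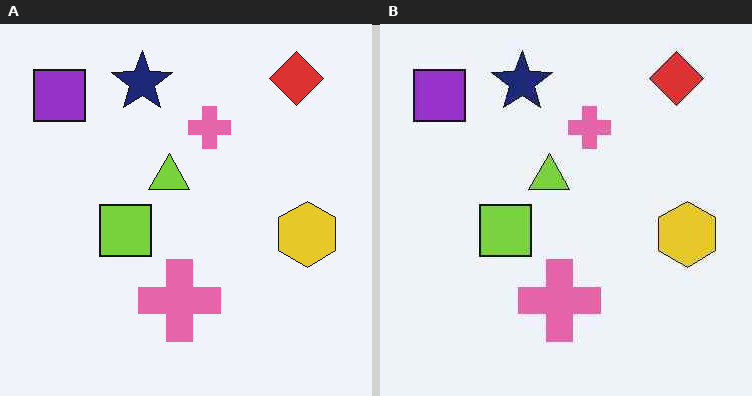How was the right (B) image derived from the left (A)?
The right (B) image is the left (A) JPEG-compressed with visible artifacts.

Blocky 8×8 compression artifacts appear around shape edges and the flat background shows ringing — characteristic JPEG degradation.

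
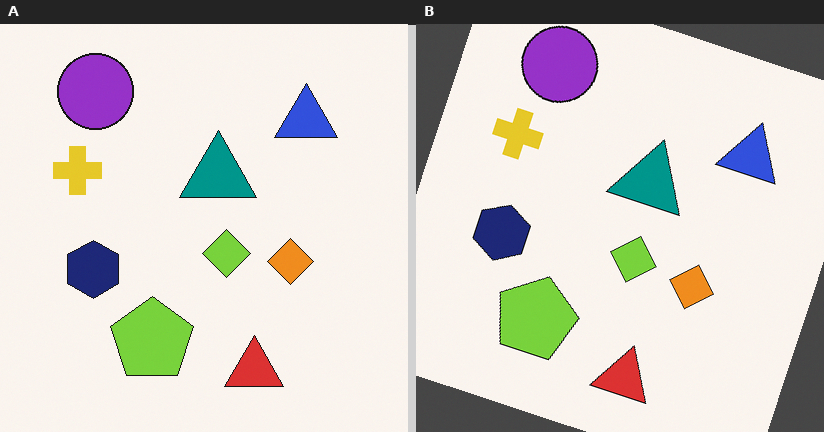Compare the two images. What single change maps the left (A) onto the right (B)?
The image was rotated clockwise by a clearly visible amount.

Every shape is tilted by the same angle and the image corners show triangular fill wedges — a whole-image rotation by a non-right angle.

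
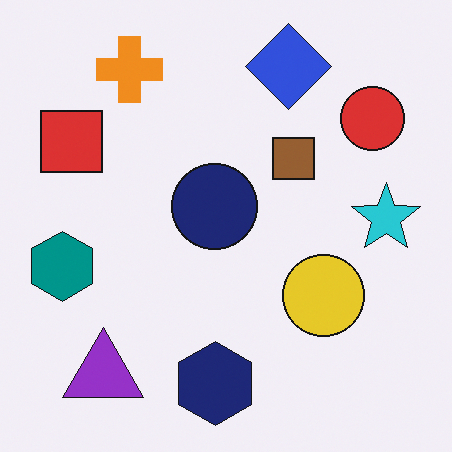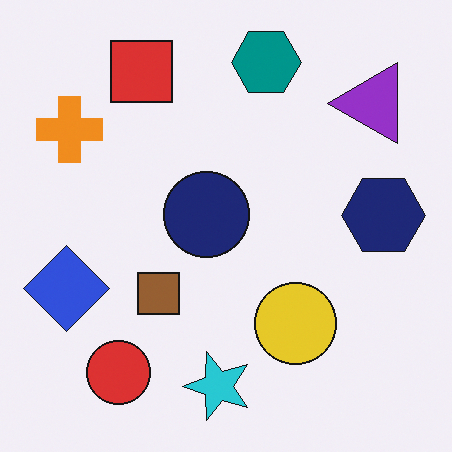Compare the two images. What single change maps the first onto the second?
The second image is the first transposed (reflected across the top-left ↔ bottom-right diagonal).

Shapes have swapped their row and column positions — what was in the top-right is now in the bottom-left — a diagonal reflection.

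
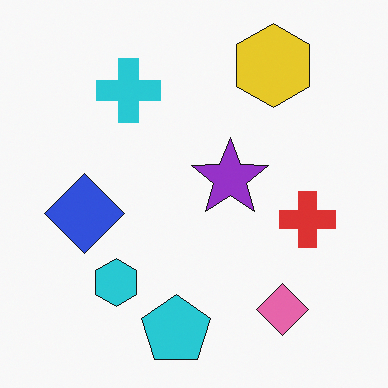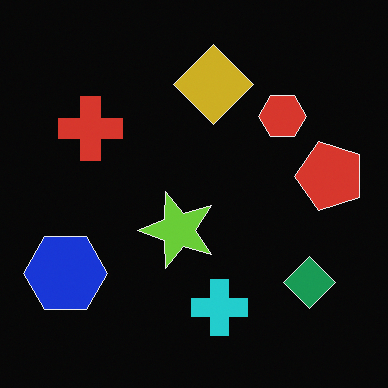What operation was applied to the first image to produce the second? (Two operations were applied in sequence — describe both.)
The transformation is: color-inverted (negative), then transposed (reflected across the top-left ↔ bottom-right diagonal).

The light background has become dark and every shape's color is its complement — a photographic negative. Shapes have swapped their row and column positions — what was in the top-right is now in the bottom-left — a diagonal reflection.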